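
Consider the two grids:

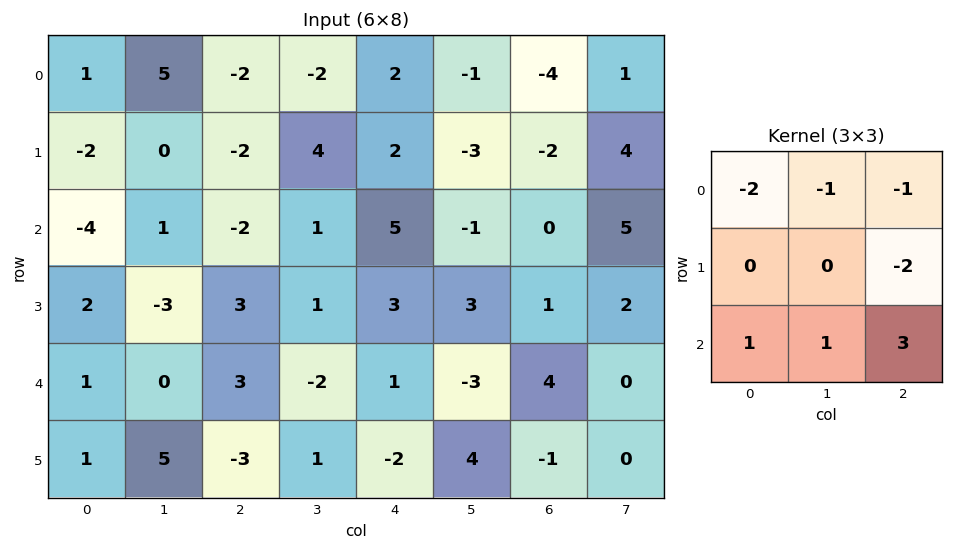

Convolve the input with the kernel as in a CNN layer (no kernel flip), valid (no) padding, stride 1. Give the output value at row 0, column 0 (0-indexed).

The receptive field on the input at this output position is [1 5 -2 / -2 0 -2 / -4 1 -2]. Elementwise product with the kernel and sum: 1·-2 + 5·-1 + -2·-1 + -2·-2 + -4·1 + 1·1 + -2·3.

-10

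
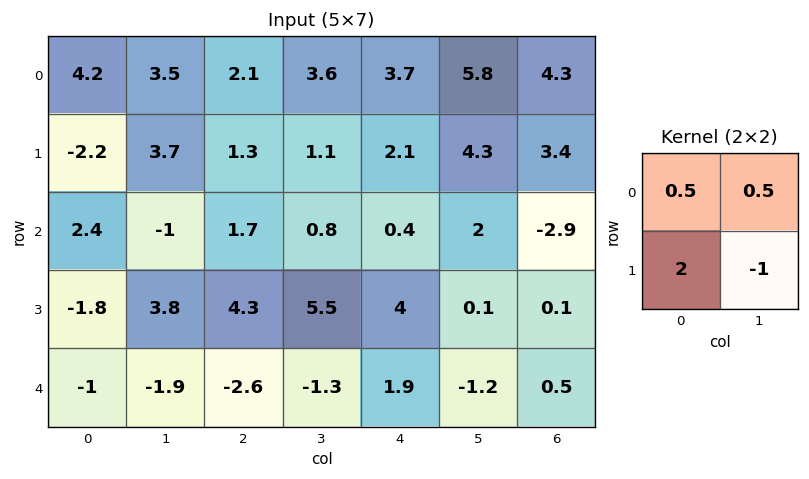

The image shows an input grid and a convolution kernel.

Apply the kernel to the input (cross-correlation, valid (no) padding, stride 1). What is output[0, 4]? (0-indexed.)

The receptive field on the input at this output position is [3.7 5.8 / 2.1 4.3]. Elementwise product with the kernel and sum: 3.7·0.5 + 5.8·0.5 + 2.1·2 + 4.3·-1.

4.65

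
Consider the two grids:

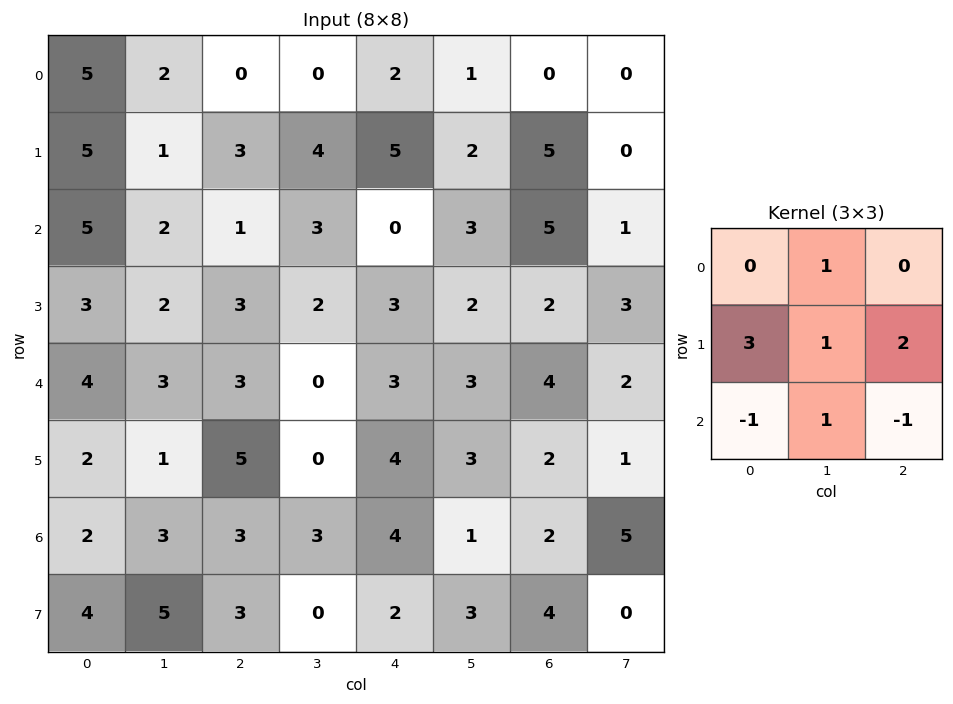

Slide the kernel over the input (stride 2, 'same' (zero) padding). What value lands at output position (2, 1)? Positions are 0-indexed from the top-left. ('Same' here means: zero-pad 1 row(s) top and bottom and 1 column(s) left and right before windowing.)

The receptive field on the zero-padded input at this output position is [2 3 2 / 3 3 0 / 1 5 0]. Elementwise product with the kernel and sum: 3·1 + 3·3 + 3·1 + 0·2 + 1·-1 + 5·1 + 0·-1.

19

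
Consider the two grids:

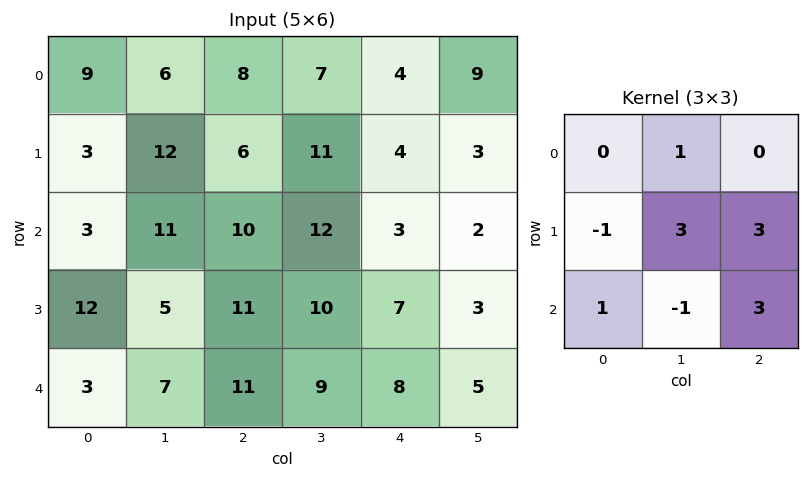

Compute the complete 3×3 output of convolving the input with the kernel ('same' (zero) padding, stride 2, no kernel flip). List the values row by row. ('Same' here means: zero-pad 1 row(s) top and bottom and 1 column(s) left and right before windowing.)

78 78 48
48 85 19
42 64 37

Output[0,0]: The receptive field on the zero-padded input at this output position is [0 0 0 / 0 9 6 / 0 3 12]. Elementwise product with the kernel and sum: 0·1 + 0·-1 + 9·3 + 6·3 + 0·1 + 3·-1 + 12·3.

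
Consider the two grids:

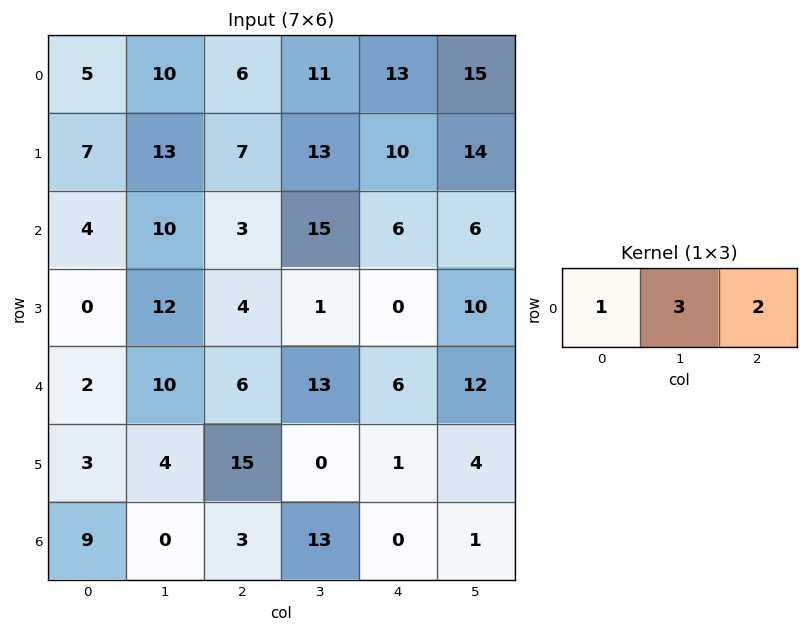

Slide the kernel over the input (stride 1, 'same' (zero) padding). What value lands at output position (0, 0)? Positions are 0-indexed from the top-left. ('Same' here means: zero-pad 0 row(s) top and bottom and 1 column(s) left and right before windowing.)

The receptive field on the zero-padded input at this output position is [0 5 10]. Elementwise product with the kernel and sum: 0·1 + 5·3 + 10·2.

35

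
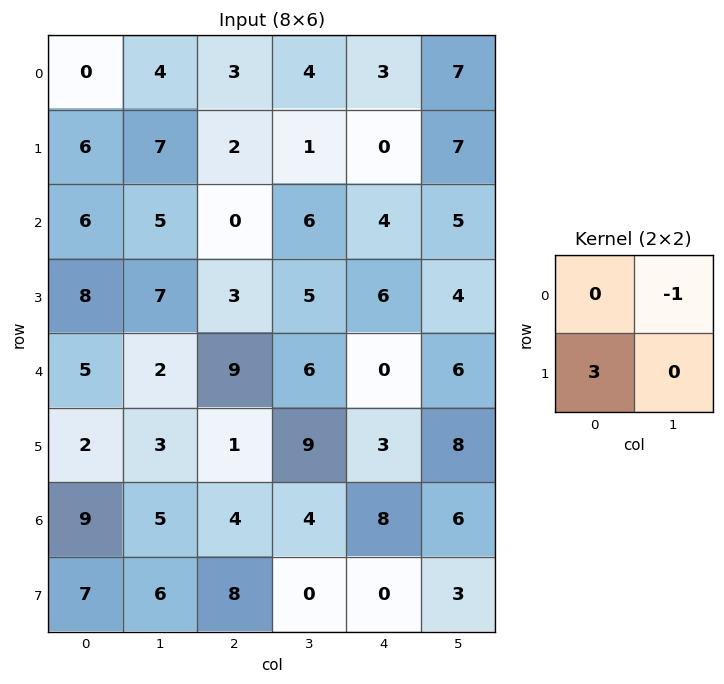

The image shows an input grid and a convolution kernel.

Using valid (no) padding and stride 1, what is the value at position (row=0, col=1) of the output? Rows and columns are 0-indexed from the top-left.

18

The receptive field on the input at this output position is [4 3 / 7 2]. Elementwise product with the kernel and sum: 3·-1 + 7·3.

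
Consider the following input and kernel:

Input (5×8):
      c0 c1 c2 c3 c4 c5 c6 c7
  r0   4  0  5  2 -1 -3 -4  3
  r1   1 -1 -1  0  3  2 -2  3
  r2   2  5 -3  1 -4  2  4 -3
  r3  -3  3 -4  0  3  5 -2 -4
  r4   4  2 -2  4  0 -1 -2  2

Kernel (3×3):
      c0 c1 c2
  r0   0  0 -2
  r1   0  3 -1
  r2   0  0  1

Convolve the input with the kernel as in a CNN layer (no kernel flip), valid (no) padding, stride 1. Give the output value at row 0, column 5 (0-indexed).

The receptive field on the input at this output position is [-3 -4 3 / 2 -2 3 / 2 4 -3]. Elementwise product with the kernel and sum: 3·-2 + -2·3 + 3·-1 + -3·1.

-18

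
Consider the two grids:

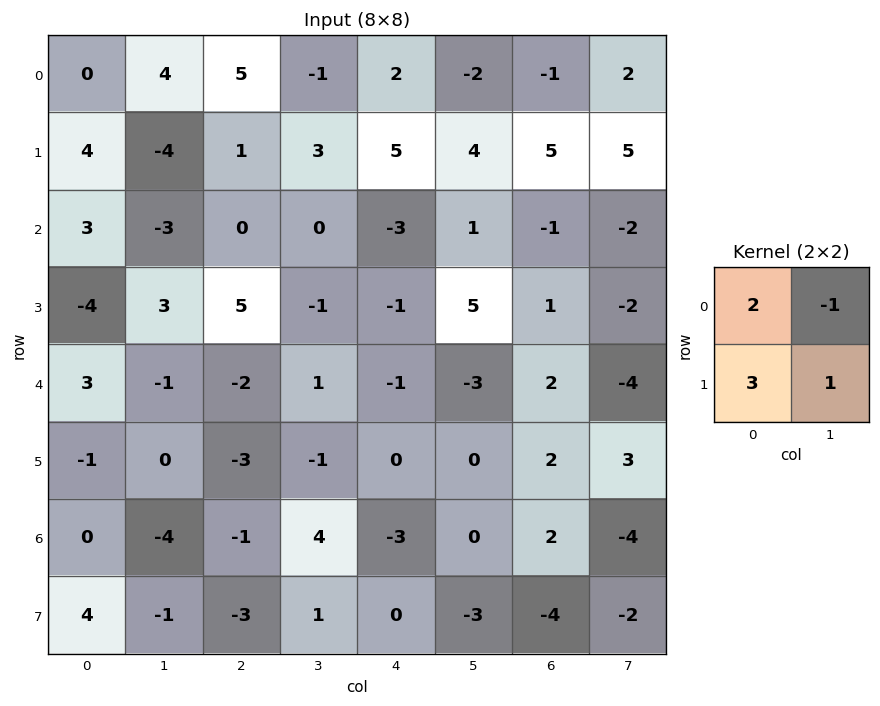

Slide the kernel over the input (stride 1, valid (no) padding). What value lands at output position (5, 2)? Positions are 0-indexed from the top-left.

The receptive field on the input at this output position is [-3 -1 / -1 4]. Elementwise product with the kernel and sum: -3·2 + -1·-1 + -1·3 + 4·1.

-4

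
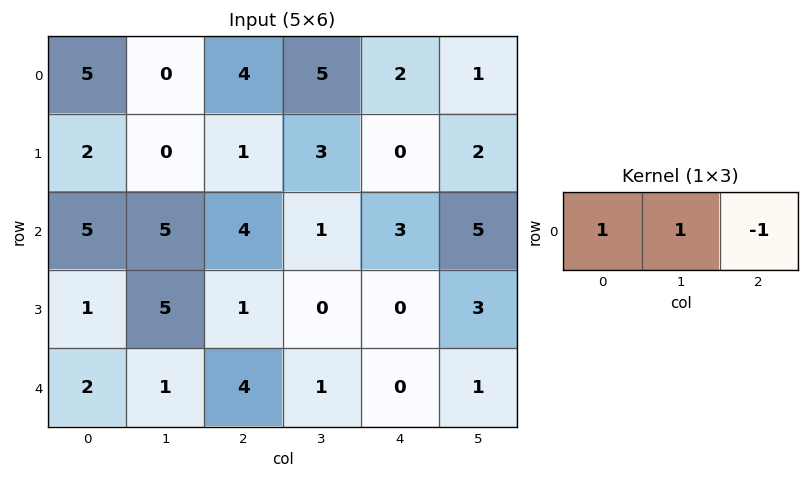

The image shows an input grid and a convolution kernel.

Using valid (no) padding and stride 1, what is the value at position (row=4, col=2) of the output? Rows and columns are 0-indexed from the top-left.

The receptive field on the input at this output position is [4 1 0]. Elementwise product with the kernel and sum: 4·1 + 1·1 + 0·-1.

5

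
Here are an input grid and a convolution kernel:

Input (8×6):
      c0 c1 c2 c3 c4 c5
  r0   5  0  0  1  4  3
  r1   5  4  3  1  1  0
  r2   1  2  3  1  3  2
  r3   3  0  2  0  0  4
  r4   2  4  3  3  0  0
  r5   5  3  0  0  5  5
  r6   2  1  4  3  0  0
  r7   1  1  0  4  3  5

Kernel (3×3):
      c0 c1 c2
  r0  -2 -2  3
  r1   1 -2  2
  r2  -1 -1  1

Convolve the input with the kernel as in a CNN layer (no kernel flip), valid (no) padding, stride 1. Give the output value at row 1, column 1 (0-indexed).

-15

The receptive field on the input at this output position is [4 3 1 / 2 3 1 / 0 2 0]. Elementwise product with the kernel and sum: 4·-2 + 3·-2 + 1·3 + 2·1 + 3·-2 + 1·2 + 0·-1 + 2·-1 + 0·1.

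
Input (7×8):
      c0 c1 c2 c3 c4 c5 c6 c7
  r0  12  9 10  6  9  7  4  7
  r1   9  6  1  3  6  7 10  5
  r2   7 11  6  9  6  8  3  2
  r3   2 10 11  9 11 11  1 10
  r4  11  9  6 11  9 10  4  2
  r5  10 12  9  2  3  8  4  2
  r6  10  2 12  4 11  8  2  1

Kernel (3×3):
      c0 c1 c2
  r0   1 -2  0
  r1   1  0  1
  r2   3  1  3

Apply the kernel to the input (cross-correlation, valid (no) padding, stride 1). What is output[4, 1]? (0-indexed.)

The receptive field on the input at this output position is [9 6 11 / 12 9 2 / 2 12 4]. Elementwise product with the kernel and sum: 9·1 + 6·-2 + 12·1 + 2·1 + 2·3 + 12·1 + 4·3.

41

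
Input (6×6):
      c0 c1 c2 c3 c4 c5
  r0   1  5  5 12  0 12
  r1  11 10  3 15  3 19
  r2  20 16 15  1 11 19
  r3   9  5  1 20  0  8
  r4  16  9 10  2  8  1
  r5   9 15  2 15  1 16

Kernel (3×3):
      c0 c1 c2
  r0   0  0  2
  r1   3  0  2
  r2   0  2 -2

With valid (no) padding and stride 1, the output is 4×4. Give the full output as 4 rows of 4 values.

Output[0,0]: The receptive field on the input at this output position is [1 5 5 / 11 10 3 / 20 16 15]. Elementwise product with the kernel and sum: 5·2 + 11·3 + 3·2 + 16·2 + 15·-2.
Output[0,1]: The receptive field on the input at this output position is [5 5 12 / 10 3 15 / 16 15 1]. Elementwise product with the kernel and sum: 12·2 + 10·3 + 15·2 + 15·2 + 1·-2.

51 112 -5 91
104 42 113 63
57 73 13 128
96 45 74 -6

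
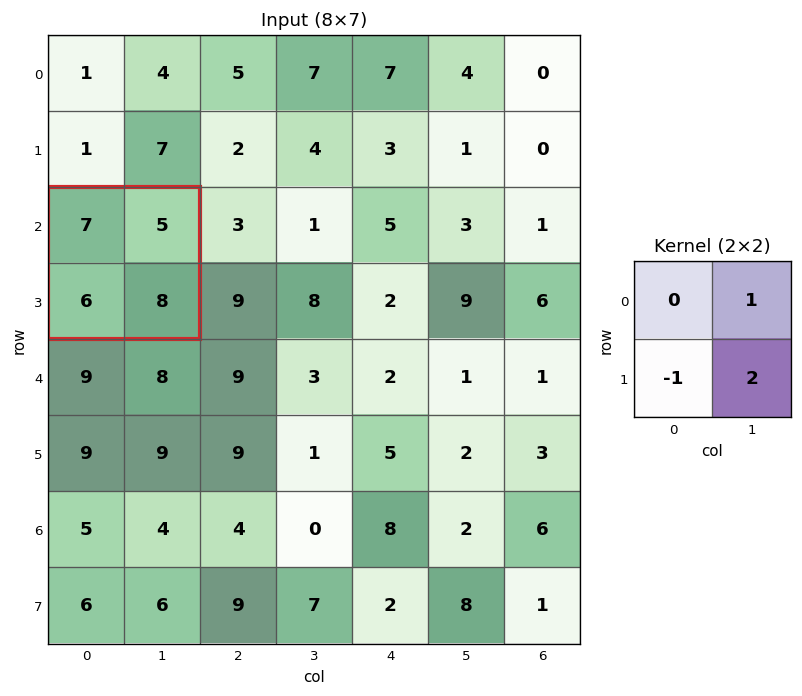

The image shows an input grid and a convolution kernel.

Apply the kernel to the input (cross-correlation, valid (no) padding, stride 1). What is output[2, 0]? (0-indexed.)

15

The receptive field on the input at this output position is [7 5 / 6 8]. Elementwise product with the kernel and sum: 5·1 + 6·-1 + 8·2.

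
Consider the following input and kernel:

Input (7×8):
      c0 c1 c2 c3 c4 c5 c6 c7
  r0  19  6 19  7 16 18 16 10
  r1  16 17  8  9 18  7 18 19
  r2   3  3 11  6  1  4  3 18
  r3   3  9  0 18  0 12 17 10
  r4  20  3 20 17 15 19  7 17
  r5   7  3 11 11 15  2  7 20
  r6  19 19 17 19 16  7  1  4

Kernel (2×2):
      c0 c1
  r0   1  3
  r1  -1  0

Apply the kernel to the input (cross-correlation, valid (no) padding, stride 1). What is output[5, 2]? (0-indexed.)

27

The receptive field on the input at this output position is [11 11 / 17 19]. Elementwise product with the kernel and sum: 11·1 + 11·3 + 17·-1.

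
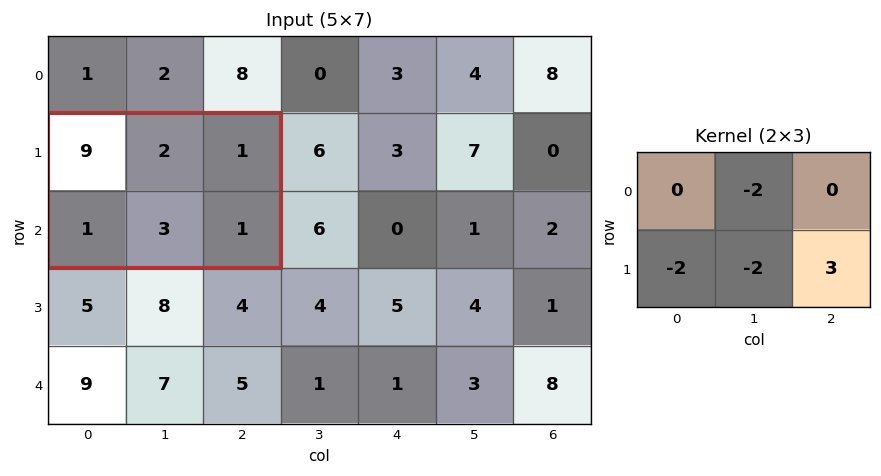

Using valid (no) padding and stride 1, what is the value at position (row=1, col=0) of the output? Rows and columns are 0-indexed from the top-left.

The receptive field on the input at this output position is [9 2 1 / 1 3 1]. Elementwise product with the kernel and sum: 2·-2 + 1·-2 + 3·-2 + 1·3.

-9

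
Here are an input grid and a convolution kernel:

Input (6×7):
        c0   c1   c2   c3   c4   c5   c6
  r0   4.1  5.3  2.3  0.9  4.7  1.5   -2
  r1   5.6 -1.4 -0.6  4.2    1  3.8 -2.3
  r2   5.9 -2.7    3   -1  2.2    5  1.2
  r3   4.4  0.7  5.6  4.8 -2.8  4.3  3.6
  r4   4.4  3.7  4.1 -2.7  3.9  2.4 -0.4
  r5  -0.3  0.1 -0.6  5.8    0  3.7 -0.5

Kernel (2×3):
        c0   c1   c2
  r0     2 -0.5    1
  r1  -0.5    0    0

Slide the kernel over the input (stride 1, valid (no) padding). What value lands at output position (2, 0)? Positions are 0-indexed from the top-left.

13.95

The receptive field on the input at this output position is [5.9 -2.7 3 / 4.4 0.7 5.6]. Elementwise product with the kernel and sum: 5.9·2 + -2.7·-0.5 + 3·1 + 4.4·-0.5.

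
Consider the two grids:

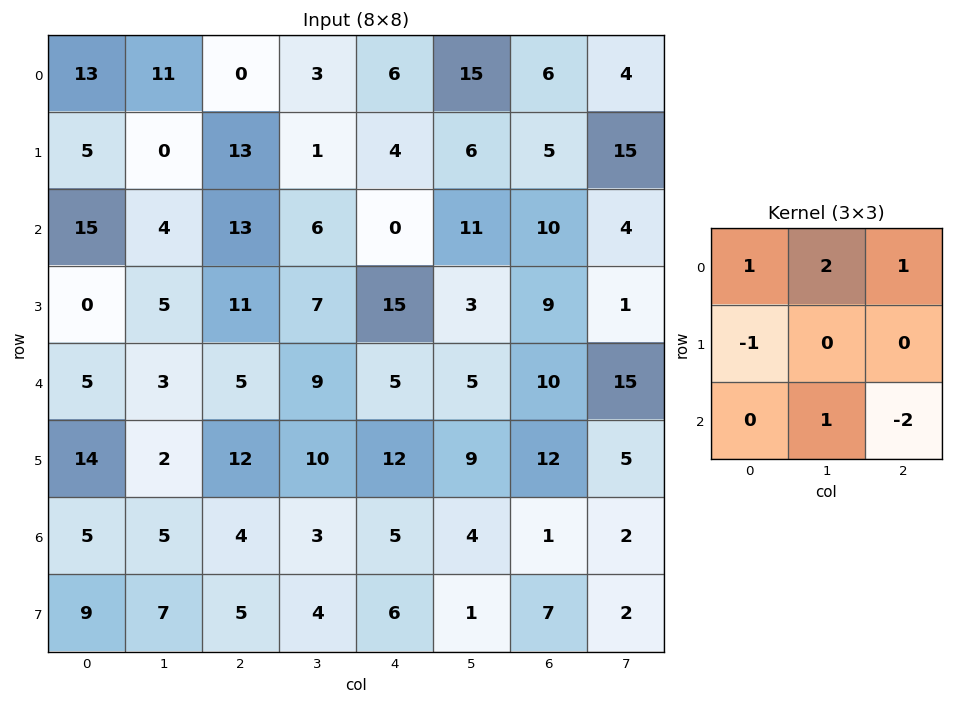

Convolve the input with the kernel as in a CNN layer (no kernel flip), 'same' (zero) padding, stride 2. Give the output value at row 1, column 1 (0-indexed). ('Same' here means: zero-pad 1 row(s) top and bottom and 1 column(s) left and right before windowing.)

The receptive field on the zero-padded input at this output position is [0 13 1 / 4 13 6 / 5 11 7]. Elementwise product with the kernel and sum: 0·1 + 13·2 + 1·1 + 4·-1 + 11·1 + 7·-2.

20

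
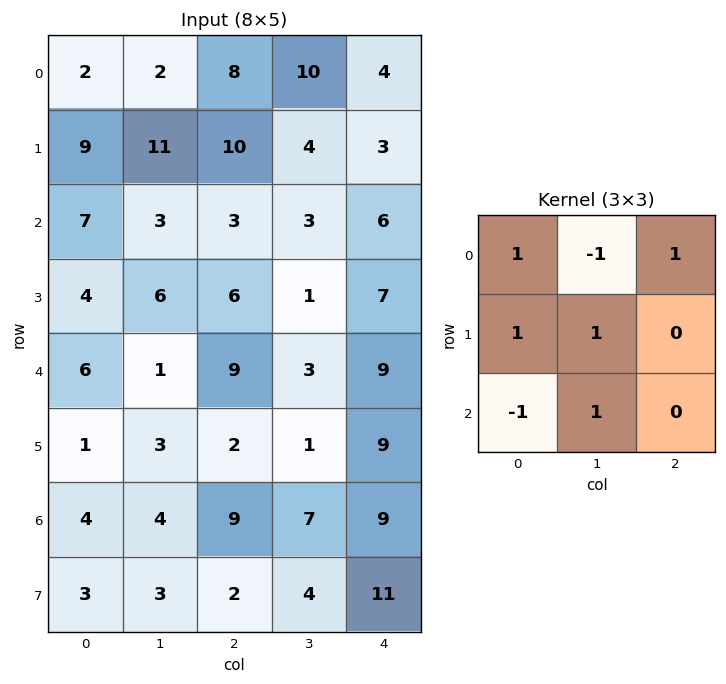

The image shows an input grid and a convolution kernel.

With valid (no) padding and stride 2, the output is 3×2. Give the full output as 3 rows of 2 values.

24 16
12 7
18 16

Output[0,0]: The receptive field on the input at this output position is [2 2 8 / 9 11 10 / 7 3 3]. Elementwise product with the kernel and sum: 2·1 + 2·-1 + 8·1 + 9·1 + 11·1 + 7·-1 + 3·1.
Output[0,1]: The receptive field on the input at this output position is [8 10 4 / 10 4 3 / 3 3 6]. Elementwise product with the kernel and sum: 8·1 + 10·-1 + 4·1 + 10·1 + 4·1 + 3·-1 + 3·1.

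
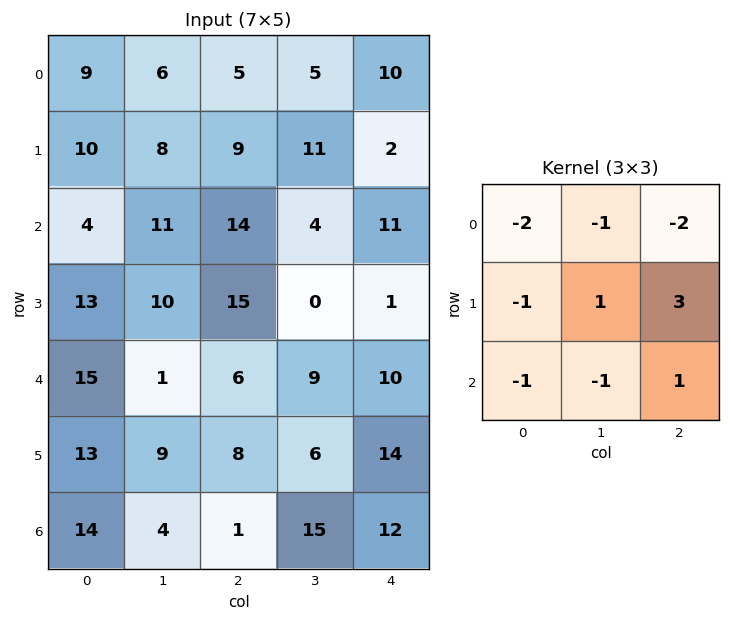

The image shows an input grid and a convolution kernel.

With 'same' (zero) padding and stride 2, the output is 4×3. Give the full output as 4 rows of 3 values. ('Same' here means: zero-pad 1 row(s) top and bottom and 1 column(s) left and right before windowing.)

Output[0,0]: The receptive field on the zero-padded input at this output position is [0 0 0 / 0 9 6 / 0 10 8]. Elementwise product with the kernel and sum: 0·-2 + 0·-1 + 0·-2 + 0·-1 + 9·1 + 6·3 + 0·-1 + 10·-1 + 8·1.
Output[0,1]: The receptive field on the zero-padded input at this output position is [0 0 0 / 6 5 5 / 8 9 11]. Elementwise product with the kernel and sum: 0·-2 + 0·-1 + 0·-2 + 6·-1 + 5·1 + 5·3 + 8·-1 + 9·-1 + 11·1.

25 8 -8
8 -57 -18
-19 -14 -20
-5 4 -29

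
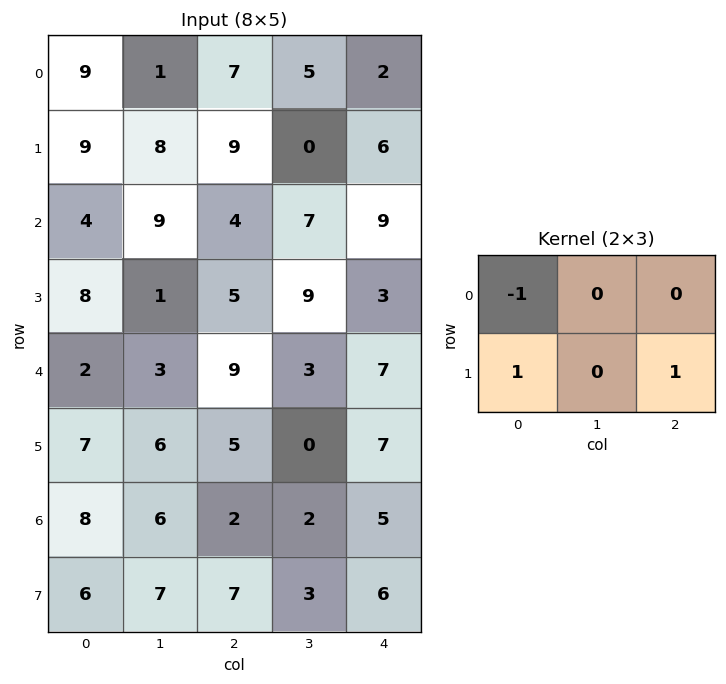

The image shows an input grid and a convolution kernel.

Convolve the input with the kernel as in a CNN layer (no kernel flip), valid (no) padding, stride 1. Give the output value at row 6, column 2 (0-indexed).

11

The receptive field on the input at this output position is [2 2 5 / 7 3 6]. Elementwise product with the kernel and sum: 2·-1 + 7·1 + 6·1.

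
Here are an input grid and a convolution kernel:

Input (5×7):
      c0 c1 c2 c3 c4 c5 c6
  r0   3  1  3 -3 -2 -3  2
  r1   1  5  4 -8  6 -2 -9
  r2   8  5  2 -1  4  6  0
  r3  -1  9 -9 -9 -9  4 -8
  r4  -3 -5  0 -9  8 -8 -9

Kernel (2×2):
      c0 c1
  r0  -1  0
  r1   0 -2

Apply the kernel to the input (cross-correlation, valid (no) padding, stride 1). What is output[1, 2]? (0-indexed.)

The receptive field on the input at this output position is [4 -8 / 2 -1]. Elementwise product with the kernel and sum: 4·-1 + -1·-2.

-2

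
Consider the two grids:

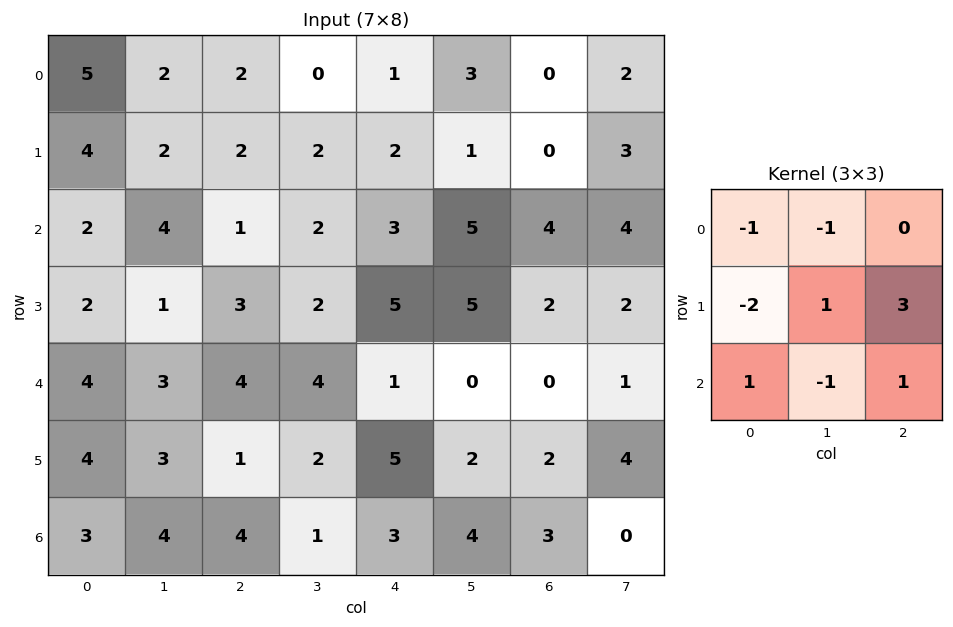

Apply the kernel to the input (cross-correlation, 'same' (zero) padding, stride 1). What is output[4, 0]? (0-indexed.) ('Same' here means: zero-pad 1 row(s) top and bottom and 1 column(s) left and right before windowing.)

The receptive field on the zero-padded input at this output position is [0 2 1 / 0 4 3 / 0 4 3]. Elementwise product with the kernel and sum: 0·-1 + 2·-1 + 0·-2 + 4·1 + 3·3 + 0·1 + 4·-1 + 3·1.

10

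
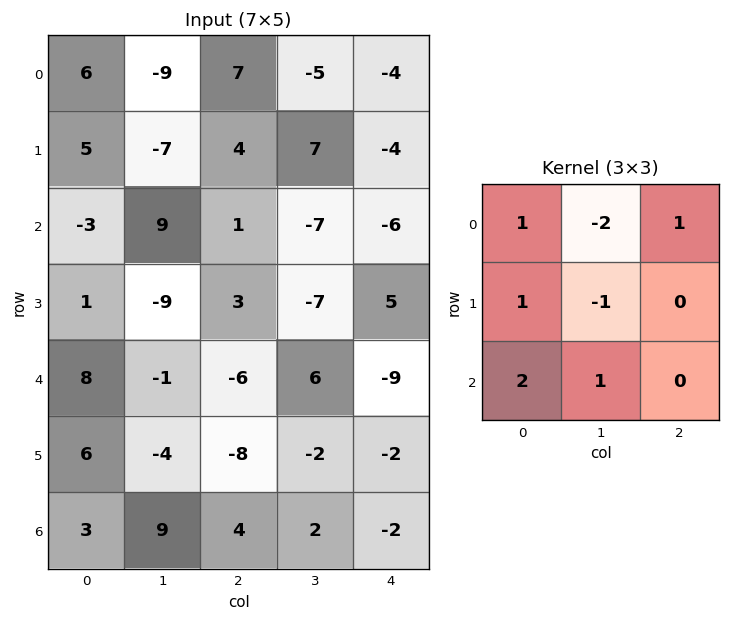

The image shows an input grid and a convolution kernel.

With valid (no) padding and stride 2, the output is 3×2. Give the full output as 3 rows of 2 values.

46 5
5 13
29 -23

Output[0,0]: The receptive field on the input at this output position is [6 -9 7 / 5 -7 4 / -3 9 1]. Elementwise product with the kernel and sum: 6·1 + -9·-2 + 7·1 + 5·1 + -7·-1 + -3·2 + 9·1.
Output[0,1]: The receptive field on the input at this output position is [7 -5 -4 / 4 7 -4 / 1 -7 -6]. Elementwise product with the kernel and sum: 7·1 + -5·-2 + -4·1 + 4·1 + 7·-1 + 1·2 + -7·1.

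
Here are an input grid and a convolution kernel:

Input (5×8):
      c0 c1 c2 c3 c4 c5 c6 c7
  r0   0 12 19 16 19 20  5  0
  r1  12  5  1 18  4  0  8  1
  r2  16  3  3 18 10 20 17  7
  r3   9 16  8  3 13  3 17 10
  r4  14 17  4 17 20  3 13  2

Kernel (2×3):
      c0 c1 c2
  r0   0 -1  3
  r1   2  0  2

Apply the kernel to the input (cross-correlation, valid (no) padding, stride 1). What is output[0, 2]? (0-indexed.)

The receptive field on the input at this output position is [19 16 19 / 1 18 4]. Elementwise product with the kernel and sum: 16·-1 + 19·3 + 1·2 + 4·2.

51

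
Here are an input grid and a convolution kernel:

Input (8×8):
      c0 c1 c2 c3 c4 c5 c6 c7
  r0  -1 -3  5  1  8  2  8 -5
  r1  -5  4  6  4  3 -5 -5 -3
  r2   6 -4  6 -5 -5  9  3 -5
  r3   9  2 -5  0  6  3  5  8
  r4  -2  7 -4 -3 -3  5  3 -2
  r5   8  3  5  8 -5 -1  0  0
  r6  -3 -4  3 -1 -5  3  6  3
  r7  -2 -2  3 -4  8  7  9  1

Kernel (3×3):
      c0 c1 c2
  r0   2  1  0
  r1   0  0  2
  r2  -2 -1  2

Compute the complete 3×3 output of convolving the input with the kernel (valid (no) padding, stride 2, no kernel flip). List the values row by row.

11 0 15
-13 24 16
29 -36 18

Output[0,0]: The receptive field on the input at this output position is [-1 -3 5 / -5 4 6 / 6 -4 6]. Elementwise product with the kernel and sum: -1·2 + -3·1 + 6·2 + 6·-2 + -4·-1 + 6·2.
Output[0,1]: The receptive field on the input at this output position is [5 1 8 / 6 4 3 / 6 -5 -5]. Elementwise product with the kernel and sum: 5·2 + 1·1 + 3·2 + 6·-2 + -5·-1 + -5·2.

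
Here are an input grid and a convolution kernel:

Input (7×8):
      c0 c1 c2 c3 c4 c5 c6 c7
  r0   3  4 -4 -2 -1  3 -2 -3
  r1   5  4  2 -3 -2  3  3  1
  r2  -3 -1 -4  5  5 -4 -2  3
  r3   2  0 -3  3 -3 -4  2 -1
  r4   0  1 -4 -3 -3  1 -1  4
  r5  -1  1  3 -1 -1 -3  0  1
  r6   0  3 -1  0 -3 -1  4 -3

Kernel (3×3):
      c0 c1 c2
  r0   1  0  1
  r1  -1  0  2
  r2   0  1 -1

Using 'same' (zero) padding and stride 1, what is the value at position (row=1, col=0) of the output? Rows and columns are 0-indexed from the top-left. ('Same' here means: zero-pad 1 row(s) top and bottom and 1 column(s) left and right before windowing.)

The receptive field on the zero-padded input at this output position is [0 3 4 / 0 5 4 / 0 -3 -1]. Elementwise product with the kernel and sum: 0·1 + 4·1 + 0·-1 + 4·2 + -3·1 + -1·-1.

10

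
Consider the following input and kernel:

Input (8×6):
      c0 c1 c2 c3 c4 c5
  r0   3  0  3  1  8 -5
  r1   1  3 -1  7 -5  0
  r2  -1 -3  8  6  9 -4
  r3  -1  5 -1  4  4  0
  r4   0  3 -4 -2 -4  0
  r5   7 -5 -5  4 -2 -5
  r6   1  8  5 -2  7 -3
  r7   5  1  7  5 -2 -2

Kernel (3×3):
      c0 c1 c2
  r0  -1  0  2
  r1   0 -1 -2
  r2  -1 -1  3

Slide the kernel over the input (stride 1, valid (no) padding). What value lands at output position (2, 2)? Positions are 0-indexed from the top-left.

-8

The receptive field on the input at this output position is [8 6 9 / -1 4 4 / -4 -2 -4]. Elementwise product with the kernel and sum: 8·-1 + 9·2 + 4·-1 + 4·-2 + -4·-1 + -2·-1 + -4·3.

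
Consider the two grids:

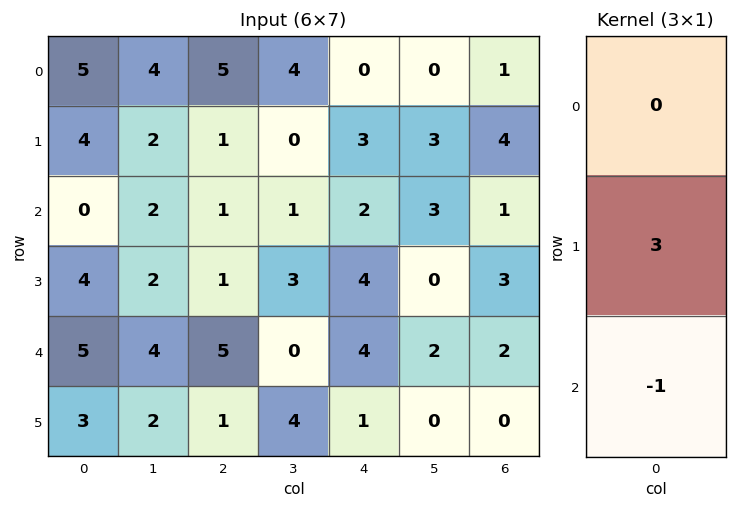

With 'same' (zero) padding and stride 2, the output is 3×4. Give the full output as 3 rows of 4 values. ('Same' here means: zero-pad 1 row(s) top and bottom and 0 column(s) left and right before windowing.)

11 14 -3 -1
-4 2 2 0
12 14 11 6

Output[0,0]: The receptive field on the zero-padded input at this output position is [0 / 5 / 4]. Elementwise product with the kernel and sum: 5·3 + 4·-1.
Output[0,1]: The receptive field on the zero-padded input at this output position is [0 / 5 / 1]. Elementwise product with the kernel and sum: 5·3 + 1·-1.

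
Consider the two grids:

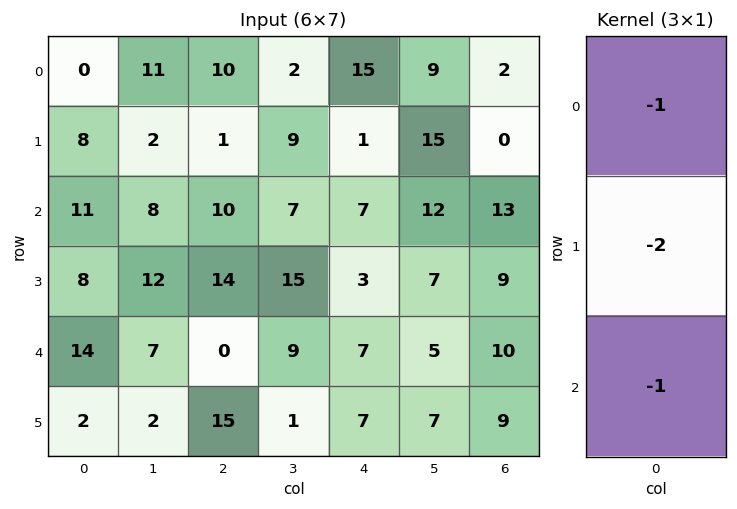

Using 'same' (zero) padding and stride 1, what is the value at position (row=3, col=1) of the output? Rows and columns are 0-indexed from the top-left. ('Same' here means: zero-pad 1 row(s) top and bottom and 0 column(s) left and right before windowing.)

The receptive field on the zero-padded input at this output position is [8 / 12 / 7]. Elementwise product with the kernel and sum: 8·-1 + 12·-2 + 7·-1.

-39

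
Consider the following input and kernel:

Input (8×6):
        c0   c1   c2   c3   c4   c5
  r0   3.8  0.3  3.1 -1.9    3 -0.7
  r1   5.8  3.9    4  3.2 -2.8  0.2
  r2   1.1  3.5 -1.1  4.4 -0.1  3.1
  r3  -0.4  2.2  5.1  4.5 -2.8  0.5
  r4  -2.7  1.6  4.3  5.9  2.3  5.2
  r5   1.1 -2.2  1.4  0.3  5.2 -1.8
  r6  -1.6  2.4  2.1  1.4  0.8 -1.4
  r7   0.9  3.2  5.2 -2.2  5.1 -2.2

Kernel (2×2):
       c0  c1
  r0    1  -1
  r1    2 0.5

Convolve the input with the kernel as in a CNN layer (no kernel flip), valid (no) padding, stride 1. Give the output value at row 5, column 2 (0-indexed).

The receptive field on the input at this output position is [1.4 0.3 / 2.1 1.4]. Elementwise product with the kernel and sum: 1.4·1 + 0.3·-1 + 2.1·2 + 1.4·0.5.

6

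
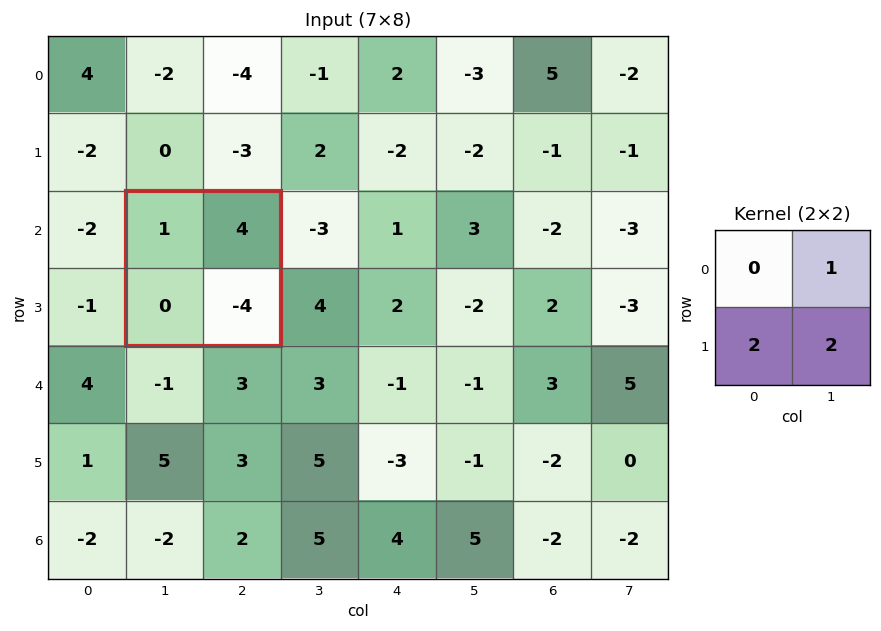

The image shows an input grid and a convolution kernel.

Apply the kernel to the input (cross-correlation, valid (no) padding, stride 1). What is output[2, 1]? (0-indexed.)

-4

The receptive field on the input at this output position is [1 4 / 0 -4]. Elementwise product with the kernel and sum: 4·1 + 0·2 + -4·2.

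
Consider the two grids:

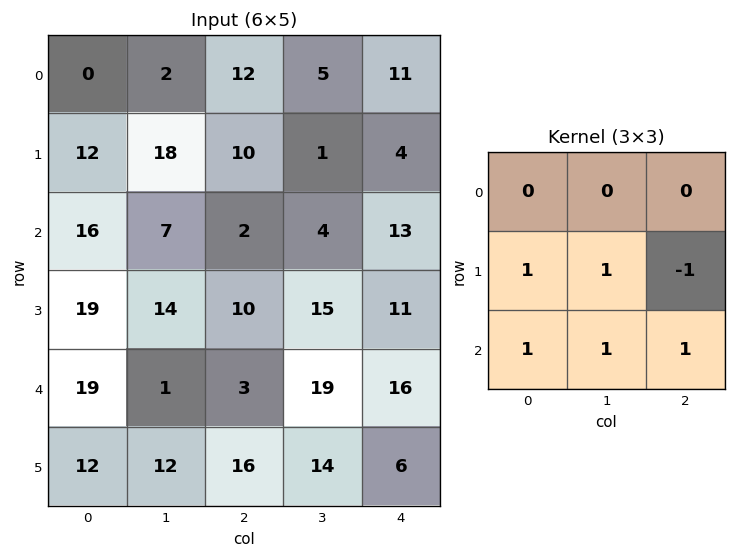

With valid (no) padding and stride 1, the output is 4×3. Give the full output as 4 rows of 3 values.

45 40 26
64 44 29
46 32 52
57 27 42

Output[0,0]: The receptive field on the input at this output position is [0 2 12 / 12 18 10 / 16 7 2]. Elementwise product with the kernel and sum: 12·1 + 18·1 + 10·-1 + 16·1 + 7·1 + 2·1.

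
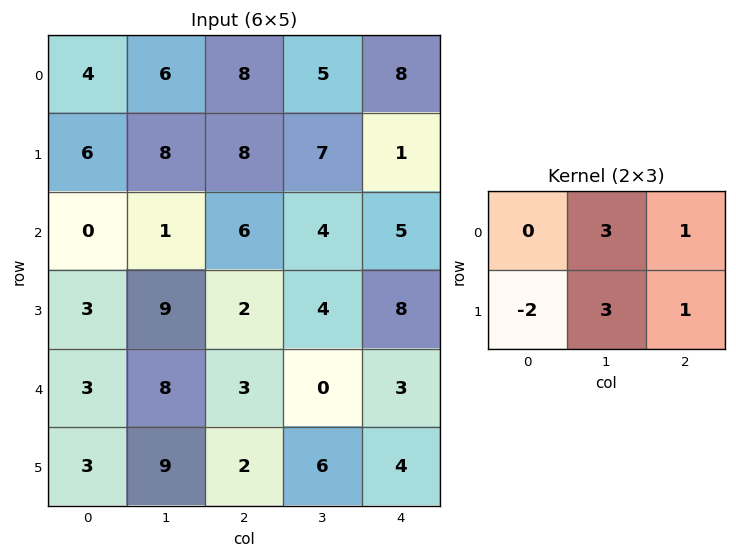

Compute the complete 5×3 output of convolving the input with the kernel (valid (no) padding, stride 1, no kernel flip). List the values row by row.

Output[0,0]: The receptive field on the input at this output position is [4 6 8 / 6 8 8]. Elementwise product with the kernel and sum: 6·3 + 8·1 + 6·-2 + 8·3 + 8·1.

46 44 29
41 51 27
32 14 33
50 3 17
50 3 21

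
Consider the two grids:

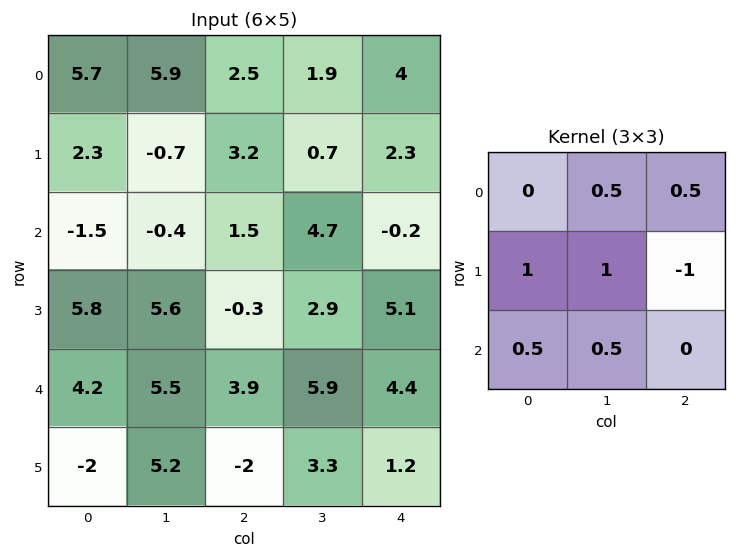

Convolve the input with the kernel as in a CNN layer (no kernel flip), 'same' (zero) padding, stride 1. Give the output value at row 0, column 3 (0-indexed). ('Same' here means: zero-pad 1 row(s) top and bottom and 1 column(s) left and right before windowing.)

The receptive field on the zero-padded input at this output position is [0 0 0 / 2.5 1.9 4 / 3.2 0.7 2.3]. Elementwise product with the kernel and sum: 0·0.5 + 0·0.5 + 2.5·1 + 1.9·1 + 4·-1 + 3.2·0.5 + 0.7·0.5.

2.35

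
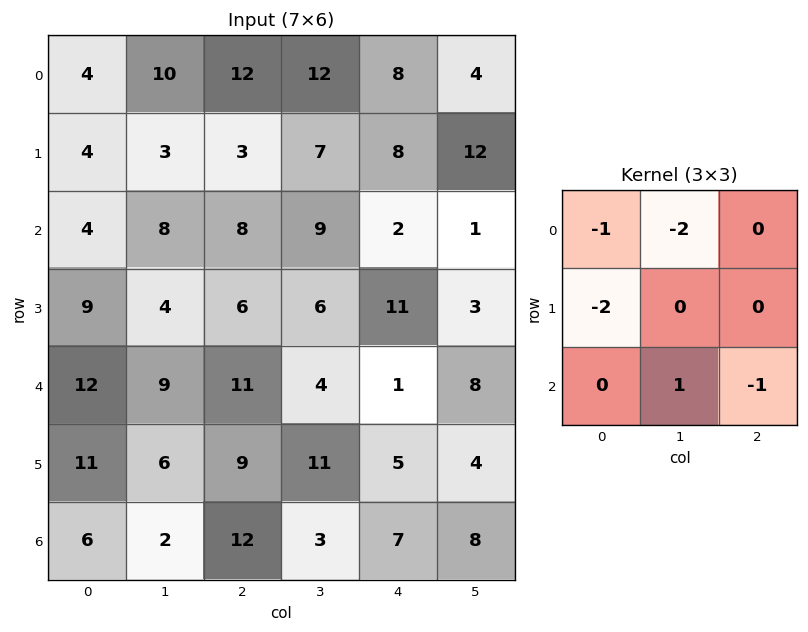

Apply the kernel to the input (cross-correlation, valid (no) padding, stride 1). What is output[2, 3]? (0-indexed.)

The receptive field on the input at this output position is [9 2 1 / 6 11 3 / 4 1 8]. Elementwise product with the kernel and sum: 9·-1 + 2·-2 + 6·-2 + 1·1 + 8·-1.

-32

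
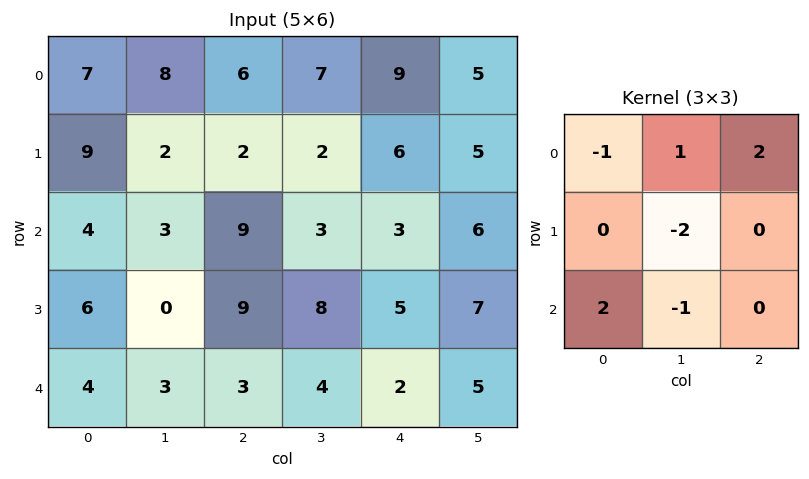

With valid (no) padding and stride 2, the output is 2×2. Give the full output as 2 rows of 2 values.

14 30
22 -14

Output[0,0]: The receptive field on the input at this output position is [7 8 6 / 9 2 2 / 4 3 9]. Elementwise product with the kernel and sum: 7·-1 + 8·1 + 6·2 + 2·-2 + 4·2 + 3·-1.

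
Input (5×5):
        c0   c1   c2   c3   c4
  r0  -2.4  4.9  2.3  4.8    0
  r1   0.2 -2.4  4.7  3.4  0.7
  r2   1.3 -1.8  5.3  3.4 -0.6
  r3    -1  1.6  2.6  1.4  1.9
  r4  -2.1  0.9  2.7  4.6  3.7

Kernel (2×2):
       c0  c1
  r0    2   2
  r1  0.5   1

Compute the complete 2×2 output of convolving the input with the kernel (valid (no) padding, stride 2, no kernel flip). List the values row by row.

2.7 19.95
0.1 20.1

Output[0,0]: The receptive field on the input at this output position is [-2.4 4.9 / 0.2 -2.4]. Elementwise product with the kernel and sum: -2.4·2 + 4.9·2 + 0.2·0.5 + -2.4·1.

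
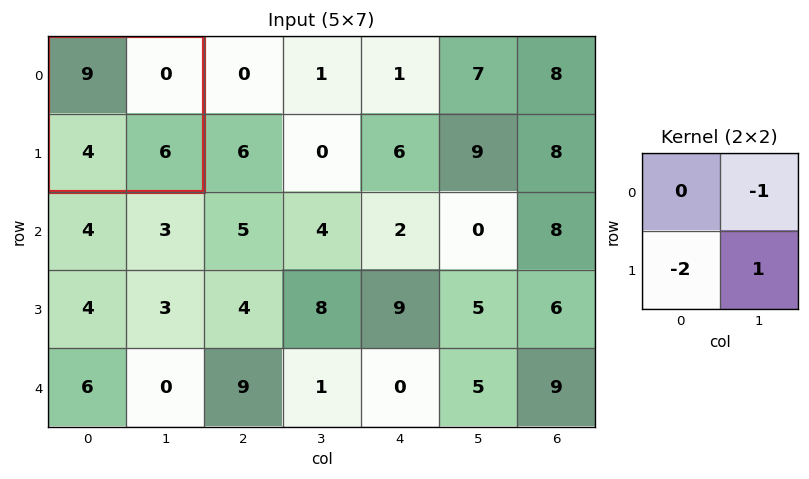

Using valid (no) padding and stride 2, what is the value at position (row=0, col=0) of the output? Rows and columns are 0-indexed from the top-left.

-2

The receptive field on the input at this output position is [9 0 / 4 6]. Elementwise product with the kernel and sum: 0·-1 + 4·-2 + 6·1.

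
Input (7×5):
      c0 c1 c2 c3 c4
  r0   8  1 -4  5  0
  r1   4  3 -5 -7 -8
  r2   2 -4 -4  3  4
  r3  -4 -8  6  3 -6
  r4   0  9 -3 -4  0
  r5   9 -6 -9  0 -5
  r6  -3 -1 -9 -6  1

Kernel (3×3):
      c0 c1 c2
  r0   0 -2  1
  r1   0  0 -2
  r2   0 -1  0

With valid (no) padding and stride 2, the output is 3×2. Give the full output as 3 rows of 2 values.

8 3
-17 14
-2 24

Output[0,0]: The receptive field on the input at this output position is [8 1 -4 / 4 3 -5 / 2 -4 -4]. Elementwise product with the kernel and sum: 1·-2 + -4·1 + -5·-2 + -4·-1.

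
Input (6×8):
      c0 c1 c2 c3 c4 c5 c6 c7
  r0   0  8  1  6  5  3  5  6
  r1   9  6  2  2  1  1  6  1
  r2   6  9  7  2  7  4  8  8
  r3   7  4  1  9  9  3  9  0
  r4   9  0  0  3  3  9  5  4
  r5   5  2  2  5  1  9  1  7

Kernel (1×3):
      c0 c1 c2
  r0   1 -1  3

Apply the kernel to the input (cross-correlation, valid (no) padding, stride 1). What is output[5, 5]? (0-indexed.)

The receptive field on the input at this output position is [9 1 7]. Elementwise product with the kernel and sum: 9·1 + 1·-1 + 7·3.

29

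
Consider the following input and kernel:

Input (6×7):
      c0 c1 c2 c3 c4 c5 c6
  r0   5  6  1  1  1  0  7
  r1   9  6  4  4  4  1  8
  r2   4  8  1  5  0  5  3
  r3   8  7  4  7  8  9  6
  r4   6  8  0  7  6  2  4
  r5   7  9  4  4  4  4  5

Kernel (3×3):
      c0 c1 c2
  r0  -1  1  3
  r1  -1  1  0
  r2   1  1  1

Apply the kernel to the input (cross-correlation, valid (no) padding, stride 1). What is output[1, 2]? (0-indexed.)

35

The receptive field on the input at this output position is [4 4 4 / 1 5 0 / 4 7 8]. Elementwise product with the kernel and sum: 4·-1 + 4·1 + 4·3 + 1·-1 + 5·1 + 4·1 + 7·1 + 8·1.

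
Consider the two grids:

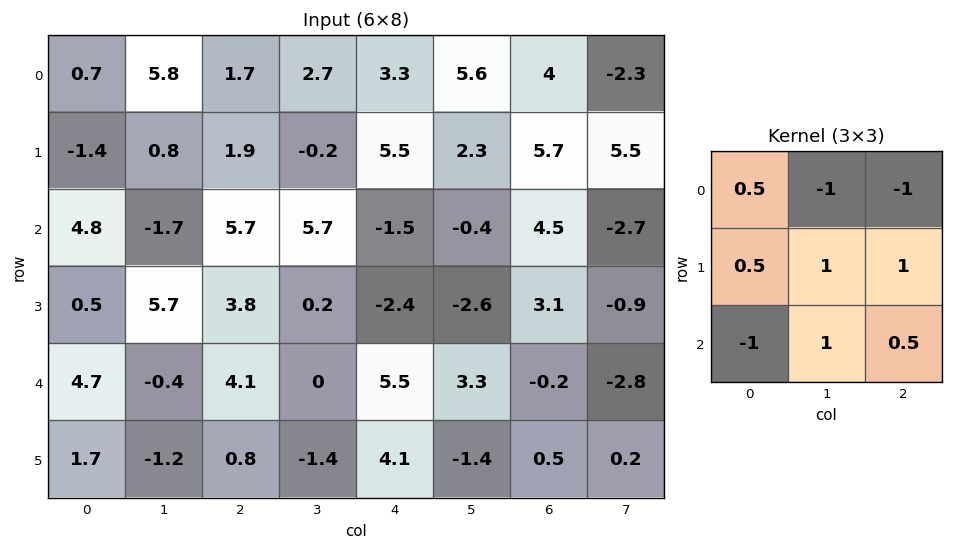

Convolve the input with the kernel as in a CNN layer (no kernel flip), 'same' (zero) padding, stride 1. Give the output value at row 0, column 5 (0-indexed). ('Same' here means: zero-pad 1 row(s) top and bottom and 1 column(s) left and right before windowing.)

The receptive field on the zero-padded input at this output position is [0 0 0 / 3.3 5.6 4 / 5.5 2.3 5.7]. Elementwise product with the kernel and sum: 0·0.5 + 0·-1 + 0·-1 + 3.3·0.5 + 5.6·1 + 4·1 + 5.5·-1 + 2.3·1 + 5.7·0.5.

10.9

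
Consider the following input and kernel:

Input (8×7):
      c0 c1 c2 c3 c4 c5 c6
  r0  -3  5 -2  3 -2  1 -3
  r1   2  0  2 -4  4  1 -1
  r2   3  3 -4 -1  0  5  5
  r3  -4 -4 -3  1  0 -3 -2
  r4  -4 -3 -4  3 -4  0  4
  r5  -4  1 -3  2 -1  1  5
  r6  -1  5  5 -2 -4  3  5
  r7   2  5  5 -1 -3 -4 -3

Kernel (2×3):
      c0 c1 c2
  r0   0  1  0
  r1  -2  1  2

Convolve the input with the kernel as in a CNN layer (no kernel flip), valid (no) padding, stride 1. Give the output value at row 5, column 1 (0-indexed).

-12

The receptive field on the input at this output position is [1 -3 2 / 5 5 -2]. Elementwise product with the kernel and sum: -3·1 + 5·-2 + 5·1 + -2·2.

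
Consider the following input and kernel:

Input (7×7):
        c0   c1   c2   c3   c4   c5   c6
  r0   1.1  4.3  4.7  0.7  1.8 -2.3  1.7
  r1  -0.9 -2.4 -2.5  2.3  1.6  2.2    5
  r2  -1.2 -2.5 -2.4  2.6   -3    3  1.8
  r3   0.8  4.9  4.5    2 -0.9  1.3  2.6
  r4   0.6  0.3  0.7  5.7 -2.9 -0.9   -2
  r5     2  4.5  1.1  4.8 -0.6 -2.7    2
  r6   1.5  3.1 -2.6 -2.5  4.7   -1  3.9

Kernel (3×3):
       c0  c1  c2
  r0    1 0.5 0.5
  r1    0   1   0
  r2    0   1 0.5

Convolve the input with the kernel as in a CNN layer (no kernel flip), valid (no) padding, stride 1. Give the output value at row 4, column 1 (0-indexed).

The receptive field on the input at this output position is [0.3 0.7 5.7 / 4.5 1.1 4.8 / 3.1 -2.6 -2.5]. Elementwise product with the kernel and sum: 0.3·1 + 0.7·0.5 + 5.7·0.5 + 1.1·1 + -2.6·1 + -2.5·0.5.

0.75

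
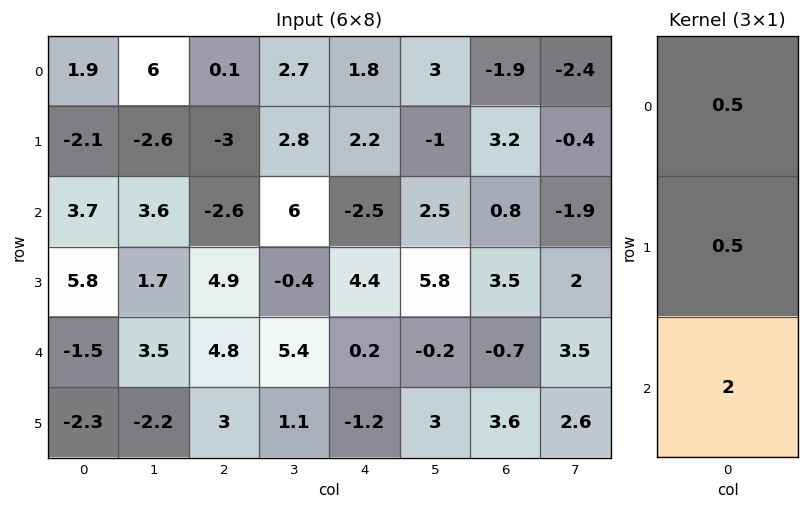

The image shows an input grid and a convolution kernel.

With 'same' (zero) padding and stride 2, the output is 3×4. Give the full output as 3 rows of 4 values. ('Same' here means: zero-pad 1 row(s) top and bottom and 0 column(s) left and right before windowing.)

-3.25 -5.95 5.3 5.45
12.4 7 8.65 9
-2.45 10.85 -0.1 8.6

Output[0,0]: The receptive field on the zero-padded input at this output position is [0 / 1.9 / -2.1]. Elementwise product with the kernel and sum: 0·0.5 + 1.9·0.5 + -2.1·2.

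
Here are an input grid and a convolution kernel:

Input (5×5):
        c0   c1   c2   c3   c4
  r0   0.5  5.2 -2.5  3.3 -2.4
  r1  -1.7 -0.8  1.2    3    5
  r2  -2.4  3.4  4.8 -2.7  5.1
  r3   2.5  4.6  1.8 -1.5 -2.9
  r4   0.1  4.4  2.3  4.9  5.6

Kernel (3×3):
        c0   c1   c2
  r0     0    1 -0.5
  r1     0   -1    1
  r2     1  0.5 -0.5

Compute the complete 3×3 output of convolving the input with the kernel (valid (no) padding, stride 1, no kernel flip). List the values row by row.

Output[0,0]: The receptive field on the input at this output position is [0.5 5.2 -2.5 / -1.7 -0.8 1.2 / -2.4 3.4 4.8]. Elementwise product with the kernel and sum: 5.2·1 + -2.5·-0.5 + -0.8·-1 + 1.2·1 + -2.4·1 + 3.4·0.5 + 4.8·-0.5.
Output[0,1]: The receptive field on the input at this output position is [5.2 -2.5 3.3 / -0.8 1.2 3 / 3.4 4.8 -2.7]. Elementwise product with the kernel and sum: -2.5·1 + 3.3·-0.5 + 1.2·-1 + 3·1 + 3.4·1 + 4.8·0.5 + -2.7·-0.5.

5.35 4.8 7.4
3.9 -1.55 10.8
-0.65 5.95 -4.7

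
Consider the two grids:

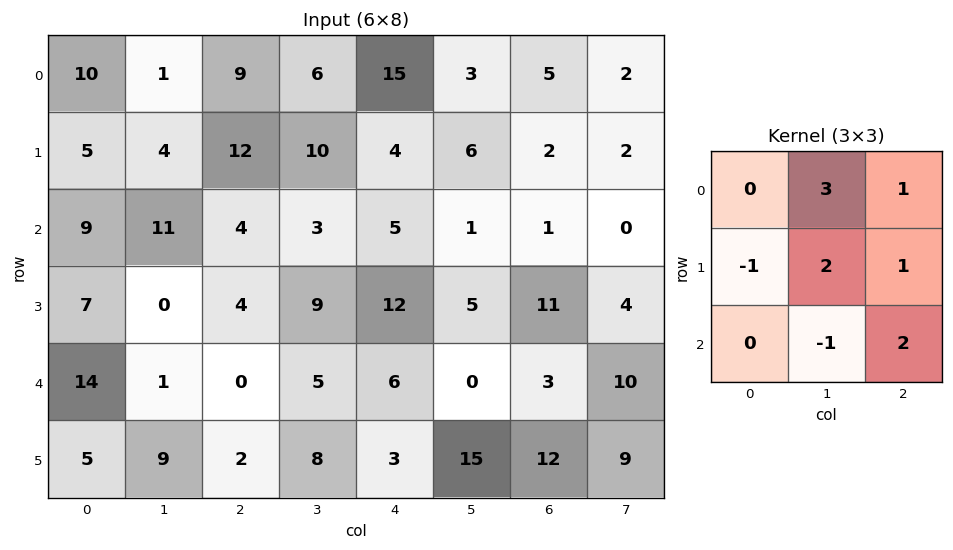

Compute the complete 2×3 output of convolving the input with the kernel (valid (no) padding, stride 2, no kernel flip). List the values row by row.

Output[0,0]: The receptive field on the input at this output position is [10 1 9 / 5 4 12 / 9 11 4]. Elementwise product with the kernel and sum: 1·3 + 9·1 + 5·-1 + 4·2 + 12·1 + 11·-1 + 4·2.

24 52 25
33 47 19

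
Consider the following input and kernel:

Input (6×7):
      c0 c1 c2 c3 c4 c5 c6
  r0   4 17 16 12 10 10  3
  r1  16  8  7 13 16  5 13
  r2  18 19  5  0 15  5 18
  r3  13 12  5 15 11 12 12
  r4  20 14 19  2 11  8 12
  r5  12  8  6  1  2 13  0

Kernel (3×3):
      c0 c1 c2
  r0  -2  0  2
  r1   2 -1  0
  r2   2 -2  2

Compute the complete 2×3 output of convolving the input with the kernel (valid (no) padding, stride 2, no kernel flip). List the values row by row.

Output[0,0]: The receptive field on the input at this output position is [4 17 16 / 16 8 7 / 18 19 5]. Elementwise product with the kernel and sum: 4·-2 + 16·2 + 16·2 + 8·-1 + 18·2 + 19·-2 + 5·2.
Output[0,1]: The receptive field on the input at this output position is [16 12 10 / 7 13 16 / 5 0 15]. Elementwise product with the kernel and sum: 16·-2 + 10·2 + 7·2 + 13·-1 + 5·2 + 0·-2 + 15·2.

56 29 69
38 71 46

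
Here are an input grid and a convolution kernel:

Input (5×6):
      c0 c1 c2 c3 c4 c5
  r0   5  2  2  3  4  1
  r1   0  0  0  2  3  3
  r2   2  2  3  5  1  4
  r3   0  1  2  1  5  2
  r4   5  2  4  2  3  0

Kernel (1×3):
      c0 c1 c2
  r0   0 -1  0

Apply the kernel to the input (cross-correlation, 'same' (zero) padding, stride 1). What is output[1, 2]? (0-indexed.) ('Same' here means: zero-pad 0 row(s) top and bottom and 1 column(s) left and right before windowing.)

The receptive field on the zero-padded input at this output position is [0 0 2]. Elementwise product with the kernel and sum: 0·-1.

0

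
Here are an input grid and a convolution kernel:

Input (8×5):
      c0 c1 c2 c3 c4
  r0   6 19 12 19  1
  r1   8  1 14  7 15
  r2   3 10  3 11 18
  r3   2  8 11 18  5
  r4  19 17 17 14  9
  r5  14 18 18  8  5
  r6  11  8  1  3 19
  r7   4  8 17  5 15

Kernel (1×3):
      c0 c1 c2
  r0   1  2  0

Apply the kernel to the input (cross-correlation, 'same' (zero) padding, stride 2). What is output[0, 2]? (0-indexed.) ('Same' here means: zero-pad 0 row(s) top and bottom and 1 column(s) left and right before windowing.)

21

The receptive field on the zero-padded input at this output position is [19 1 0]. Elementwise product with the kernel and sum: 19·1 + 1·2.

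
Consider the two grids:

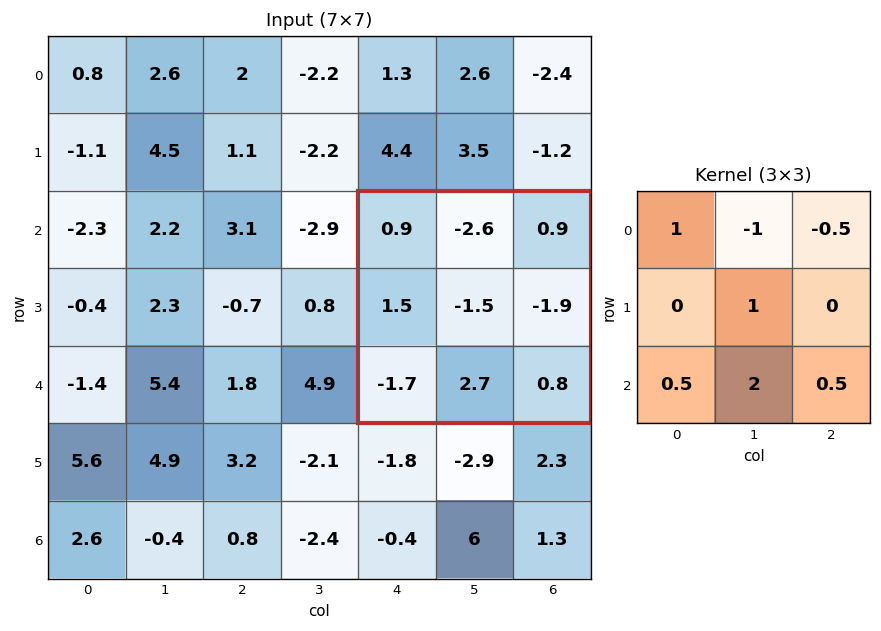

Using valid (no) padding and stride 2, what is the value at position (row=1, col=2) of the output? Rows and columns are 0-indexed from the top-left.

The receptive field on the input at this output position is [0.9 -2.6 0.9 / 1.5 -1.5 -1.9 / -1.7 2.7 0.8]. Elementwise product with the kernel and sum: 0.9·1 + -2.6·-1 + 0.9·-0.5 + -1.5·1 + -1.7·0.5 + 2.7·2 + 0.8·0.5.

6.5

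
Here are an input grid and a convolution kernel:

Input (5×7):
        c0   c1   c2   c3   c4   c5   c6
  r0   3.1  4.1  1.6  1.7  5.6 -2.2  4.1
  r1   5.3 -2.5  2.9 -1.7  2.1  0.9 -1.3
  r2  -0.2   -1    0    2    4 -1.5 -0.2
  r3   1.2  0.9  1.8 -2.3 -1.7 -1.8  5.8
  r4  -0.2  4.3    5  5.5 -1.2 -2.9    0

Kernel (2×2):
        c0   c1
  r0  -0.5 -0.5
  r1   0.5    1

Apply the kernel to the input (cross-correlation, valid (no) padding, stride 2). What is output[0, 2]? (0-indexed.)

0.25

The receptive field on the input at this output position is [5.6 -2.2 / 2.1 0.9]. Elementwise product with the kernel and sum: 5.6·-0.5 + -2.2·-0.5 + 2.1·0.5 + 0.9·1.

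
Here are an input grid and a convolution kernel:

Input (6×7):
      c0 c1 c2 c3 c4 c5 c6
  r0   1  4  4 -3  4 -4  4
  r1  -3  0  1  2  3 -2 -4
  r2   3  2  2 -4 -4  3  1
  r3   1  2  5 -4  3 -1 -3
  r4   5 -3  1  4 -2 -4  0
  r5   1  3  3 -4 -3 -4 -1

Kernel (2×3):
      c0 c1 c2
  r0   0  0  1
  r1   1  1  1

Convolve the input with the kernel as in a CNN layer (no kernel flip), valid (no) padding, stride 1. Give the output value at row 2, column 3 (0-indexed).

1

The receptive field on the input at this output position is [-4 -4 3 / -4 3 -1]. Elementwise product with the kernel and sum: 3·1 + -4·1 + 3·1 + -1·1.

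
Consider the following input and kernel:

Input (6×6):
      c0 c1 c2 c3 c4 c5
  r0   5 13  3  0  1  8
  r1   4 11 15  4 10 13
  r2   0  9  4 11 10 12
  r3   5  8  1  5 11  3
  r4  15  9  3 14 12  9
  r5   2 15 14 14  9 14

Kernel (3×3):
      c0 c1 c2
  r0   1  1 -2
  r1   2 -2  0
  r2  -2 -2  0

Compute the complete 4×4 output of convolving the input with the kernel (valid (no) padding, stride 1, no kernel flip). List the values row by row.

Output[0,0]: The receptive field on the input at this output position is [5 13 3 / 4 11 15 / 0 9 4]. Elementwise product with the kernel and sum: 5·1 + 13·1 + 3·-2 + 4·2 + 11·-2 + 0·-2 + 9·-2.

-20 -18 -7 -69
-59 10 -27 -42
-53 -19 -47 -67
-11 -47 -94 -32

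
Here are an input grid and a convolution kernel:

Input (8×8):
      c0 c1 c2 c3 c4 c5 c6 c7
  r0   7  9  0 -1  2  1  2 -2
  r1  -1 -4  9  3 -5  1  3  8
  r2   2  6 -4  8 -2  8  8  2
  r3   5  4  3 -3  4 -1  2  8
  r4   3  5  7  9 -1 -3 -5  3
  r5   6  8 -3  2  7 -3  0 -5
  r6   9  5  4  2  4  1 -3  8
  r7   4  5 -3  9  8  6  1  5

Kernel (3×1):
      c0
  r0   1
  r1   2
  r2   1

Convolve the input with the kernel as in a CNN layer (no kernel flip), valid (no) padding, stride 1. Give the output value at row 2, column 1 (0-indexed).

The receptive field on the input at this output position is [6 / 4 / 5]. Elementwise product with the kernel and sum: 6·1 + 4·2 + 5·1.

19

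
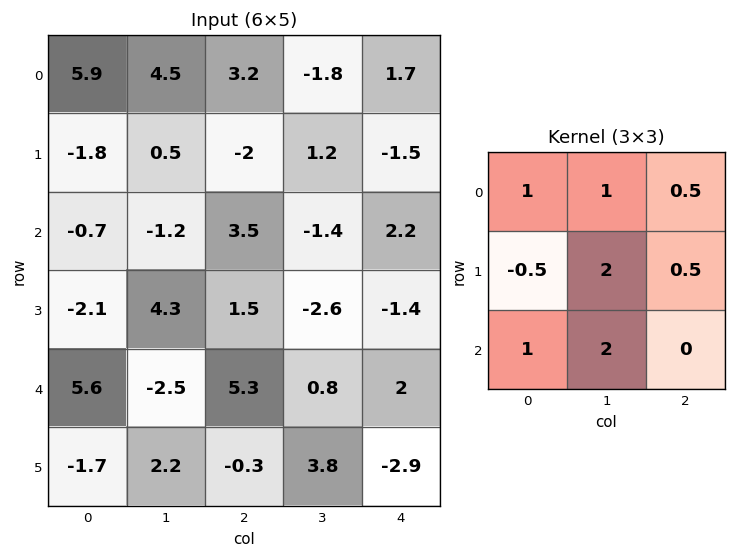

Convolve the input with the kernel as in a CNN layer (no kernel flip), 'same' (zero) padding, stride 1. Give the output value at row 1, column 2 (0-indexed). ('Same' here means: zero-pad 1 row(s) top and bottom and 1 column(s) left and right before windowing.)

The receptive field on the zero-padded input at this output position is [4.5 3.2 -1.8 / 0.5 -2 1.2 / -1.2 3.5 -1.4]. Elementwise product with the kernel and sum: 4.5·1 + 3.2·1 + -1.8·0.5 + 0.5·-0.5 + -2·2 + 1.2·0.5 + -1.2·1 + 3.5·2.

8.95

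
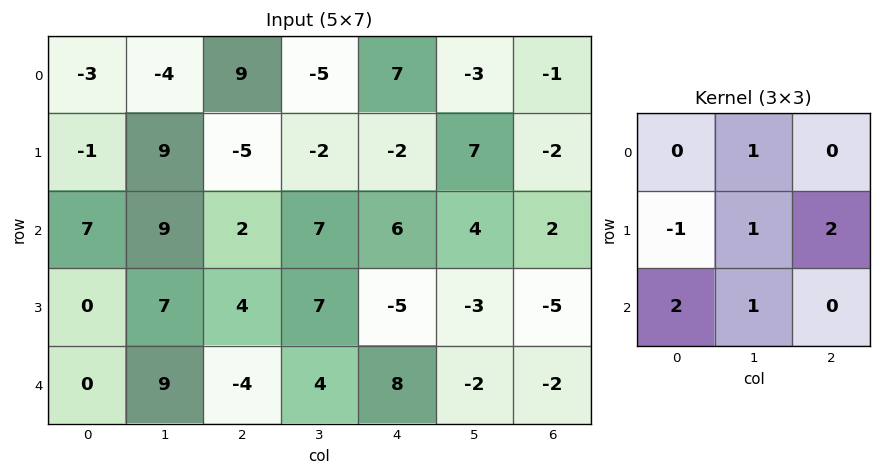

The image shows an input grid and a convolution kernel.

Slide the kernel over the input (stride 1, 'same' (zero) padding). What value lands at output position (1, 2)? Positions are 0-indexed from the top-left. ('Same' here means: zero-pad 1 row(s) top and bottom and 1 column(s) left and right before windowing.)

11

The receptive field on the zero-padded input at this output position is [-4 9 -5 / 9 -5 -2 / 9 2 7]. Elementwise product with the kernel and sum: 9·1 + 9·-1 + -5·1 + -2·2 + 9·2 + 2·1.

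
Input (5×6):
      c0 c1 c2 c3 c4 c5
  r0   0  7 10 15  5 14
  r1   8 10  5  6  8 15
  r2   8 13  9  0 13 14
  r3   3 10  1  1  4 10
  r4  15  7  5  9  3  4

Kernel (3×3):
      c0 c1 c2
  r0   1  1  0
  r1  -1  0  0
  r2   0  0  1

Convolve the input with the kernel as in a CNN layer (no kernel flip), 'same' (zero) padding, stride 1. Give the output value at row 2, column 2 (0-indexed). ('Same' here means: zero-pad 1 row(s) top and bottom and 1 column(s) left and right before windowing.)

The receptive field on the zero-padded input at this output position is [10 5 6 / 13 9 0 / 10 1 1]. Elementwise product with the kernel and sum: 10·1 + 5·1 + 13·-1 + 1·1.

3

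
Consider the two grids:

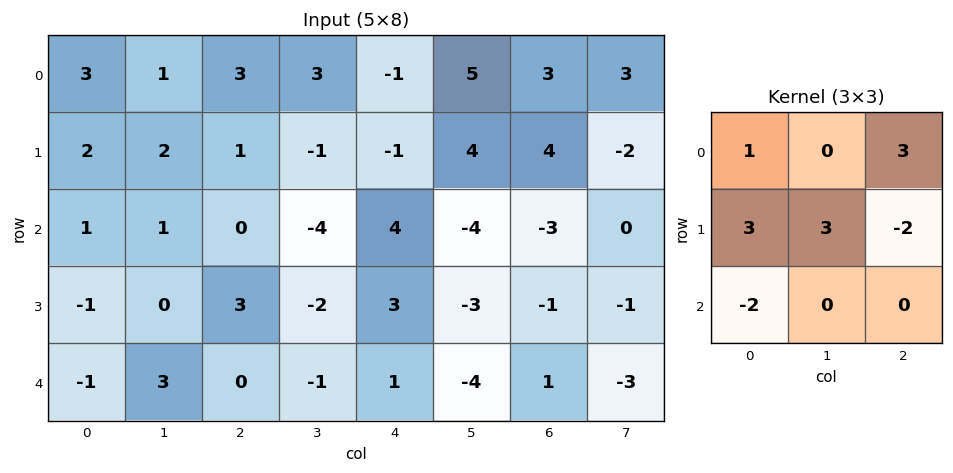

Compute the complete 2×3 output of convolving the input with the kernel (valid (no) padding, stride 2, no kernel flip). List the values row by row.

Output[0,0]: The receptive field on the input at this output position is [3 1 3 / 2 2 1 / 1 1 0]. Elementwise product with the kernel and sum: 3·1 + 3·3 + 2·3 + 2·3 + 1·-2 + 1·-2.

20 2 1
-6 9 -5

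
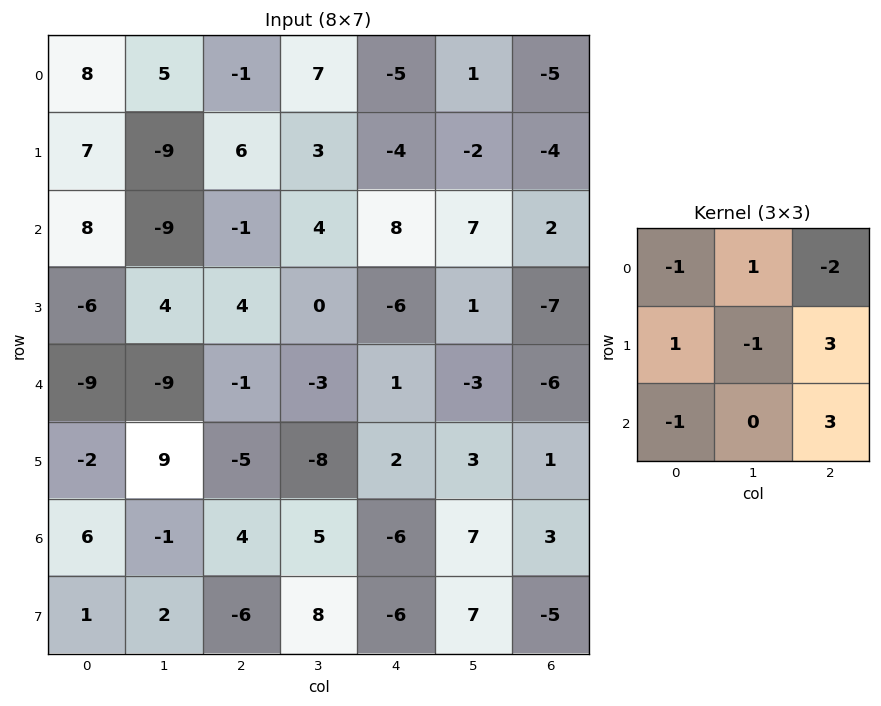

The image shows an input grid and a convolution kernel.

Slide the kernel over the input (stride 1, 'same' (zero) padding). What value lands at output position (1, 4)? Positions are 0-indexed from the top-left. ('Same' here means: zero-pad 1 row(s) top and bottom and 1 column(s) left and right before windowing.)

The receptive field on the zero-padded input at this output position is [7 -5 1 / 3 -4 -2 / 4 8 7]. Elementwise product with the kernel and sum: 7·-1 + -5·1 + 1·-2 + 3·1 + -4·-1 + -2·3 + 4·-1 + 7·3.

4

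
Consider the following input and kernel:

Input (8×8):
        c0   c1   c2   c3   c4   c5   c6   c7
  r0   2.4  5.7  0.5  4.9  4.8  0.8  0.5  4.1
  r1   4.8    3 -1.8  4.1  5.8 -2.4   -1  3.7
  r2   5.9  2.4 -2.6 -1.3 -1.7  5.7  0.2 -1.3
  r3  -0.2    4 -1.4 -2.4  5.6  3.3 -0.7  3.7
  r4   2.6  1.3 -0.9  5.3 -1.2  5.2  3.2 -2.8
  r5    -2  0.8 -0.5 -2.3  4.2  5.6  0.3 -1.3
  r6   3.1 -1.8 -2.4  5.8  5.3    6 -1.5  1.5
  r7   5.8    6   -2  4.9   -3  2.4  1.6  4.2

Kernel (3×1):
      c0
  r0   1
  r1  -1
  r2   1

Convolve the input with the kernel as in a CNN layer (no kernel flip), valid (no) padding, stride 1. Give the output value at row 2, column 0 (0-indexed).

8.7

The receptive field on the input at this output position is [5.9 / -0.2 / 2.6]. Elementwise product with the kernel and sum: 5.9·1 + -0.2·-1 + 2.6·1.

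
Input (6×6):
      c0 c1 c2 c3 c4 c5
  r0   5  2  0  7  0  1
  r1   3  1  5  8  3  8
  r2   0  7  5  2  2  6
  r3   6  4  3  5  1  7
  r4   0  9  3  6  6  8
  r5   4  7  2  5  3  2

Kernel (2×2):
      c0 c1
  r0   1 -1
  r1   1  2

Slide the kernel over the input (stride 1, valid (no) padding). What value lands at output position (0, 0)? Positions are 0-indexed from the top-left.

8

The receptive field on the input at this output position is [5 2 / 3 1]. Elementwise product with the kernel and sum: 5·1 + 2·-1 + 3·1 + 1·2.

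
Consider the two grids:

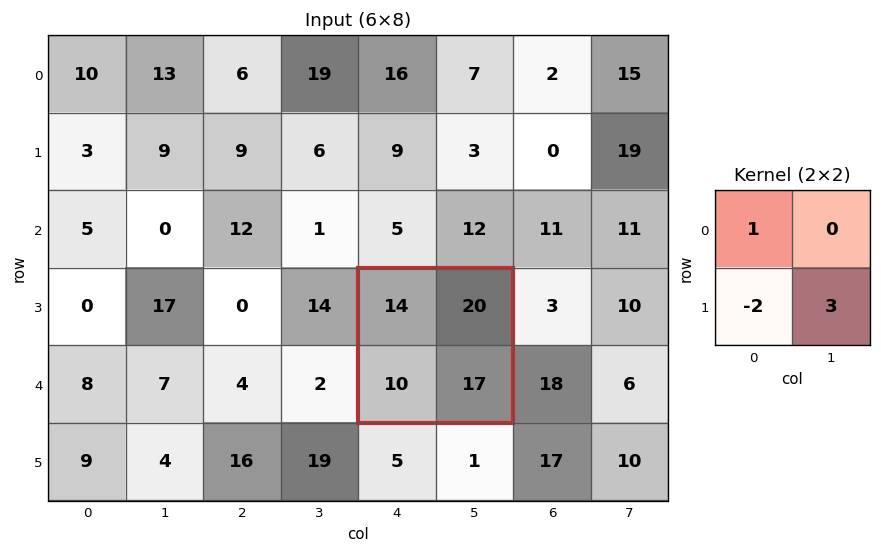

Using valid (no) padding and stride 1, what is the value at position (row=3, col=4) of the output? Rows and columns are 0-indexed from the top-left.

45

The receptive field on the input at this output position is [14 20 / 10 17]. Elementwise product with the kernel and sum: 14·1 + 10·-2 + 17·3.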